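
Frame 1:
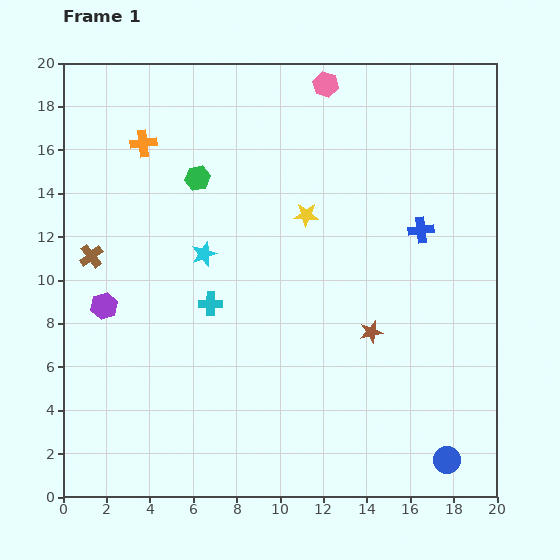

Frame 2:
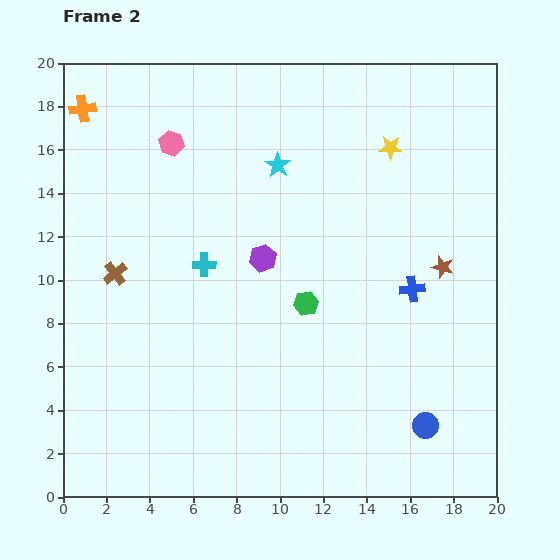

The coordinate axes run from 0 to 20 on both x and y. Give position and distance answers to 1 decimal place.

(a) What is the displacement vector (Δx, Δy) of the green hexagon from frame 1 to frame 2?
(5.0, -5.8)

The green hexagon was at (6.2, 14.7) in frame 1 and (11.2, 8.9) in frame 2.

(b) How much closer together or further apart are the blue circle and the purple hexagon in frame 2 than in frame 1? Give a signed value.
-6.6

Distance in frame 1: 17.3. Distance in frame 2: 10.7.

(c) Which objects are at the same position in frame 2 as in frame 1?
none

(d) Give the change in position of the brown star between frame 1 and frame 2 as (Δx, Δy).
(3.3, 3.0)

The brown star was at (14.2, 7.6) in frame 1 and (17.5, 10.6) in frame 2.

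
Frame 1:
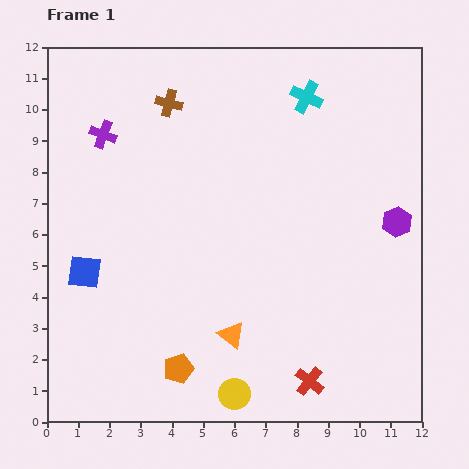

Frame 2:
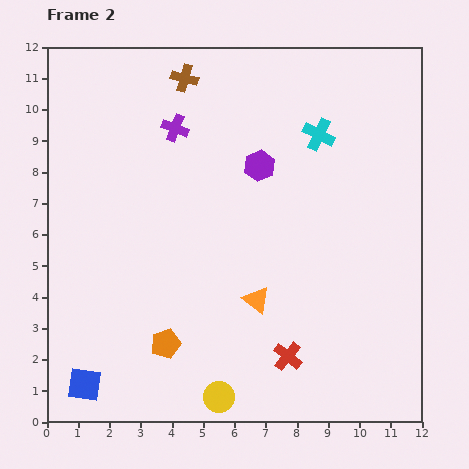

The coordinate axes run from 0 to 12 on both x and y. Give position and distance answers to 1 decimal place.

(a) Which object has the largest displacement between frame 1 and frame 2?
the purple hexagon

(moved 4.8; next 3.6)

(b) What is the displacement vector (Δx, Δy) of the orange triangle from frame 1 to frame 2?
(0.8, 1.1)

The orange triangle was at (5.9, 2.8) in frame 1 and (6.7, 3.9) in frame 2.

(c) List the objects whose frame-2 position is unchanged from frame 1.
none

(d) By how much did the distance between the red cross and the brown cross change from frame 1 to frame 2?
-0.5

Distance in frame 1: 10.0. Distance in frame 2: 9.5.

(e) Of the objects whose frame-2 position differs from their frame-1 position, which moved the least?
the yellow circle

(moved 0.5)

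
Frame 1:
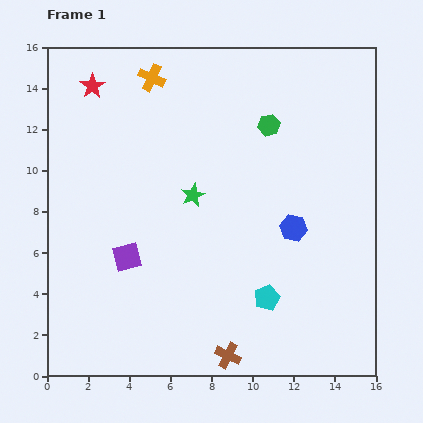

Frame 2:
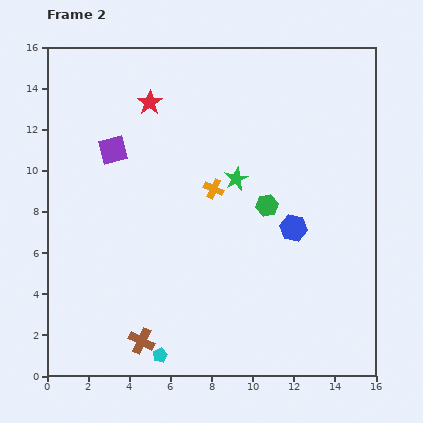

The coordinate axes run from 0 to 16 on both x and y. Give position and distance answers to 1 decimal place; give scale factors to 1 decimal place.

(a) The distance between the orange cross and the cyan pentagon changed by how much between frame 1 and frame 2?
-3.6

Distance in frame 1: 12.1. Distance in frame 2: 8.5.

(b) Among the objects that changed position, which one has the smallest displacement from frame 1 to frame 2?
the green star

(moved 2.2)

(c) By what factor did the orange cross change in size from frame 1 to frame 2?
0.7×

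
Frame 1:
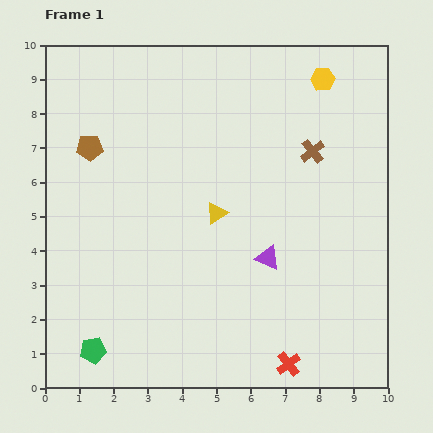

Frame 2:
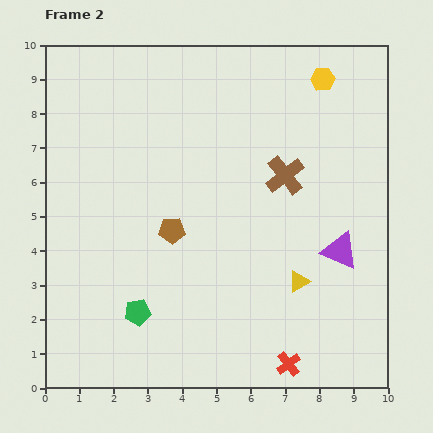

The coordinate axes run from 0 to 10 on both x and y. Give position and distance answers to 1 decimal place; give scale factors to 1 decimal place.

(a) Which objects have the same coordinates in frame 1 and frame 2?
the red cross, the yellow hexagon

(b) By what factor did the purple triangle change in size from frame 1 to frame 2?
1.5×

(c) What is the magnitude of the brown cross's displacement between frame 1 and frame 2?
1.1

The brown cross moved from (7.8, 6.9) to (7.0, 6.2), a distance of √(0.8² + 0.7²) ≈ 1.1.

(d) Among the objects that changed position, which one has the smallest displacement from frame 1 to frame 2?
the brown cross

(moved 1.1)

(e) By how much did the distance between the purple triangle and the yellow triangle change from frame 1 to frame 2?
-0.5

Distance in frame 1: 2.0. Distance in frame 2: 1.5.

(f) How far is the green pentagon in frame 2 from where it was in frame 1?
1.7

The green pentagon moved from (1.4, 1.1) to (2.7, 2.2), a distance of √(1.3² + 1.1²) ≈ 1.7.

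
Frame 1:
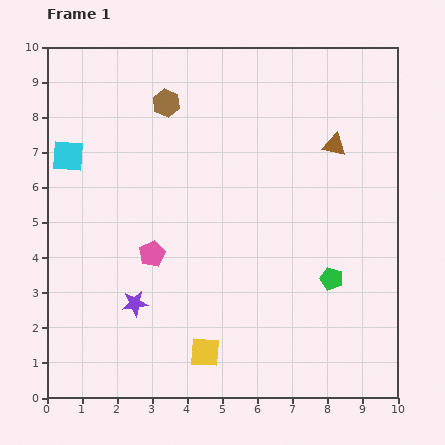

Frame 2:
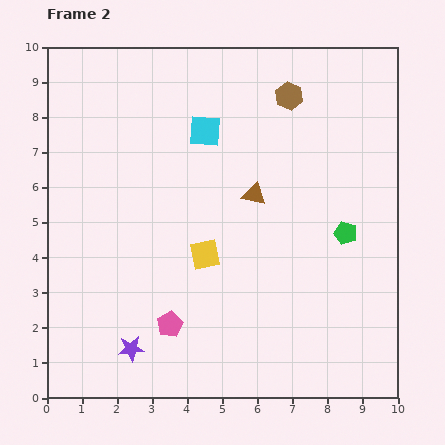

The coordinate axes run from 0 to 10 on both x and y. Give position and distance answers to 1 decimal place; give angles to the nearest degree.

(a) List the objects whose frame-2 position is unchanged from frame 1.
none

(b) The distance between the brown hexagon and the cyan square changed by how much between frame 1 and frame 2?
-0.6

Distance in frame 1: 3.2. Distance in frame 2: 2.6.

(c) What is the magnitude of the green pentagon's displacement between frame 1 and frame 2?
1.4

The green pentagon moved from (8.1, 3.4) to (8.5, 4.7), a distance of √(0.4² + 1.3²) ≈ 1.4.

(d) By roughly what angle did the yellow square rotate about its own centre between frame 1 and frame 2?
16° counter-clockwise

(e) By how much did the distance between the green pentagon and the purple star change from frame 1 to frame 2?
+1.3

Distance in frame 1: 5.6. Distance in frame 2: 6.9.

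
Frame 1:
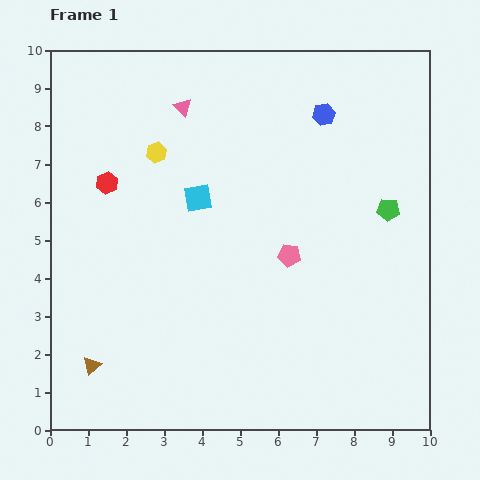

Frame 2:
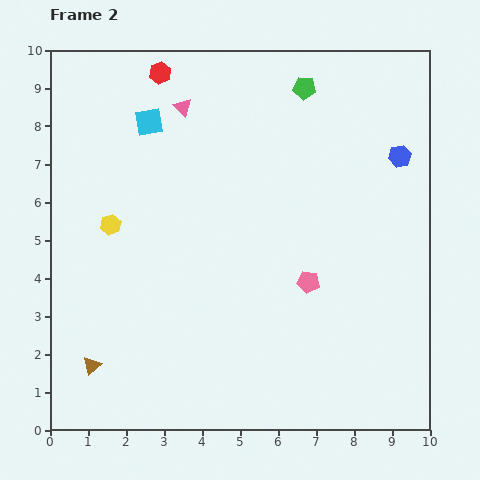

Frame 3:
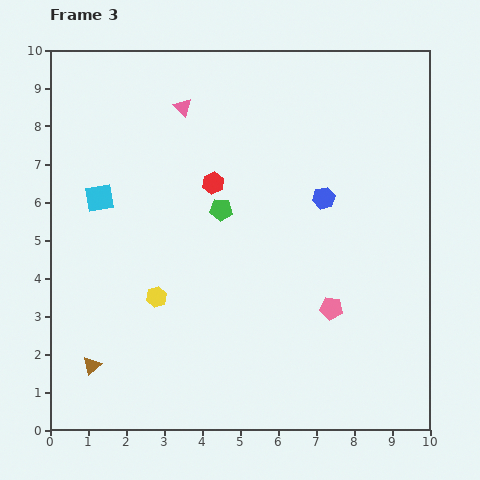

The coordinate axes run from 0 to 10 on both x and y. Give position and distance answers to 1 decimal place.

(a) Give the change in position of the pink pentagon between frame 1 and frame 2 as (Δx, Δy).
(0.5, -0.7)

The pink pentagon was at (6.3, 4.6) in frame 1 and (6.8, 3.9) in frame 2.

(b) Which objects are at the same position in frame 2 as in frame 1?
the pink triangle, the brown triangle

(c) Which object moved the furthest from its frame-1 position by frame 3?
the green pentagon

(moved 4.4; next 3.8)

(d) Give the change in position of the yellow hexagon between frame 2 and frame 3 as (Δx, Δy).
(1.2, -1.9)

The yellow hexagon was at (1.6, 5.4) in frame 2 and (2.8, 3.5) in frame 3.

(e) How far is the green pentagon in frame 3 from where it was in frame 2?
3.9

The green pentagon moved from (6.7, 9.0) to (4.5, 5.8), a distance of √(2.2² + 3.2²) ≈ 3.9.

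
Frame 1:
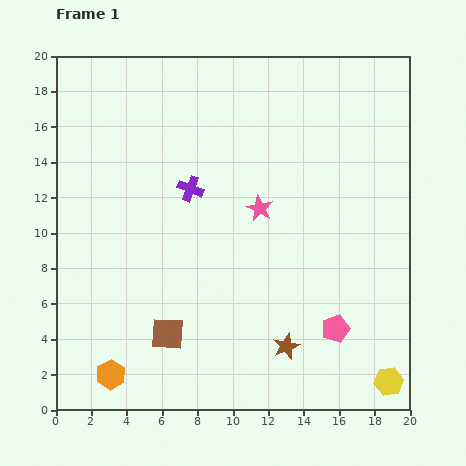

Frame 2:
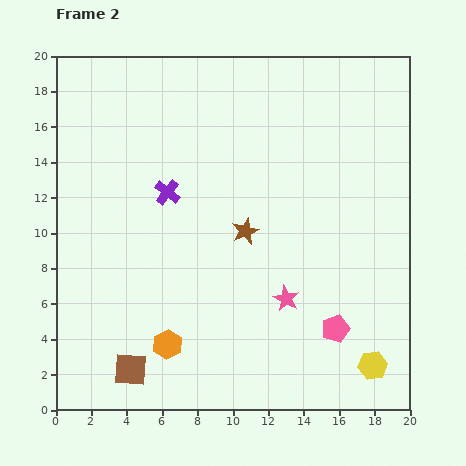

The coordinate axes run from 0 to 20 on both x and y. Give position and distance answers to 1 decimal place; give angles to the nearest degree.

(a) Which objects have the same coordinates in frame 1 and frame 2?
the pink pentagon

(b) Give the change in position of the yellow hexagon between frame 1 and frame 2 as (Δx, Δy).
(-0.9, 0.9)

The yellow hexagon was at (18.8, 1.6) in frame 1 and (17.9, 2.5) in frame 2.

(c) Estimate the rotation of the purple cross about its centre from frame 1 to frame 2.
18° clockwise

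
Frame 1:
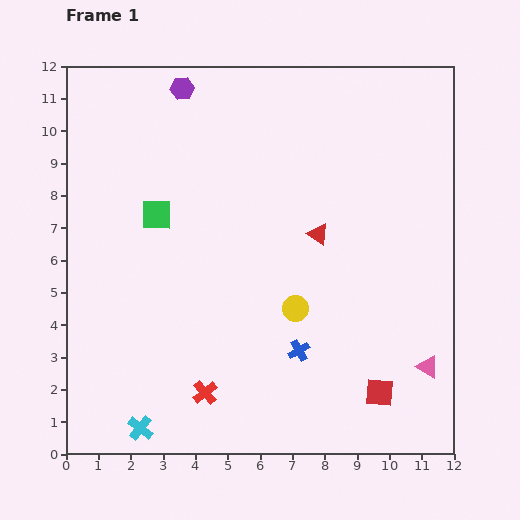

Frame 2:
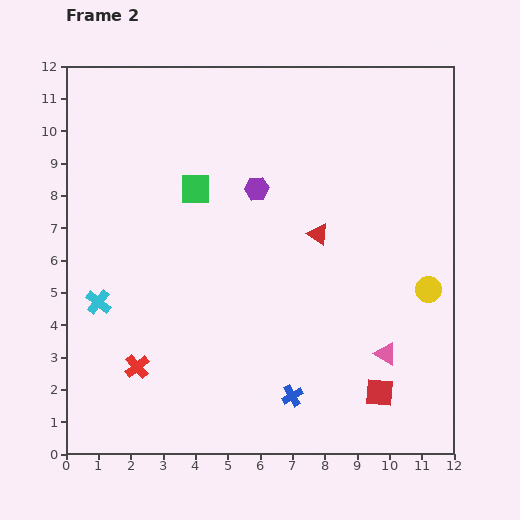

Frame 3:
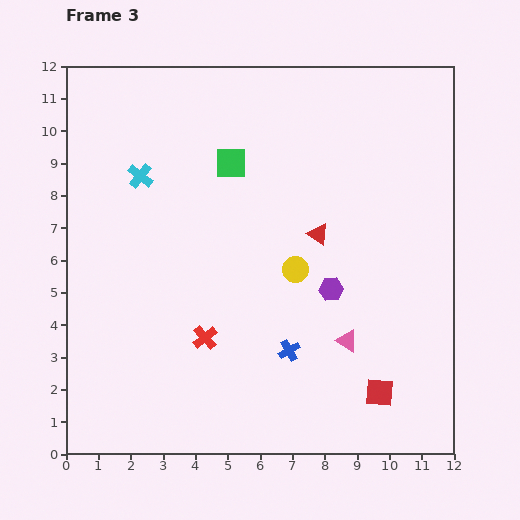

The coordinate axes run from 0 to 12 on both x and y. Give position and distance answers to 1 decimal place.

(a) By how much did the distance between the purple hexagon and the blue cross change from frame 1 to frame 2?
-2.4

Distance in frame 1: 8.9. Distance in frame 2: 6.5.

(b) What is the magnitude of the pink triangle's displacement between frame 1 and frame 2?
1.4

The pink triangle moved from (11.2, 2.7) to (9.9, 3.1), a distance of √(1.3² + 0.4²) ≈ 1.4.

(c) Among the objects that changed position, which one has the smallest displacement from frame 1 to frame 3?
the blue cross

(moved 0.3)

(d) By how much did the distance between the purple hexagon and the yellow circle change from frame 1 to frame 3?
-6.3

Distance in frame 1: 7.6. Distance in frame 3: 1.3.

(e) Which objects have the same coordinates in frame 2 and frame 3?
the red triangle, the red square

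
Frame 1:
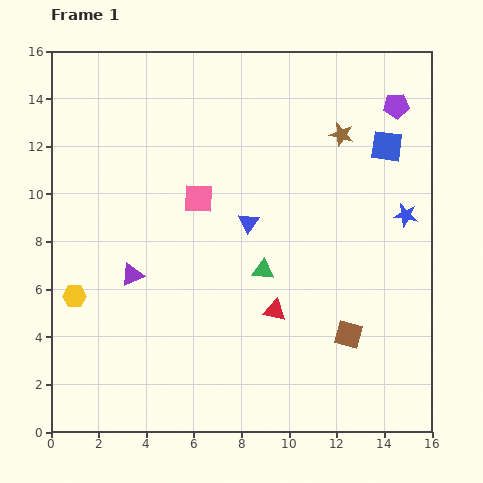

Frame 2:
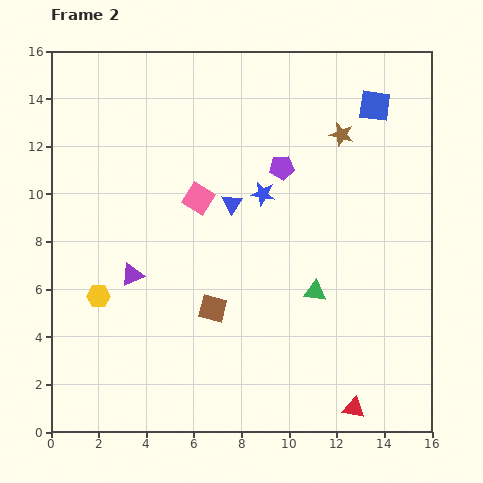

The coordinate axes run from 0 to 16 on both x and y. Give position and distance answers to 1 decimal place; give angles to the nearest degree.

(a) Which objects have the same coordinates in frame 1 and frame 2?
the brown star, the purple triangle, the pink square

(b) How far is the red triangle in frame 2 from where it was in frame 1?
5.3

The red triangle moved from (9.4, 5.1) to (12.7, 1.0), a distance of √(3.3² + 4.1²) ≈ 5.3.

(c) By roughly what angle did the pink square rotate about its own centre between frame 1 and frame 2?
27° clockwise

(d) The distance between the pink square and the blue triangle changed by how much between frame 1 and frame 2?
-0.9

Distance in frame 1: 2.3. Distance in frame 2: 1.4.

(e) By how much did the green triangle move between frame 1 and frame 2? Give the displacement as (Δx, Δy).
(2.2, -0.9)

The green triangle was at (8.9, 6.8) in frame 1 and (11.1, 5.9) in frame 2.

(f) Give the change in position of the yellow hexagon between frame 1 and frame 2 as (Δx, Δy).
(1.0, 0.0)

The yellow hexagon was at (1.0, 5.7) in frame 1 and (2.0, 5.7) in frame 2.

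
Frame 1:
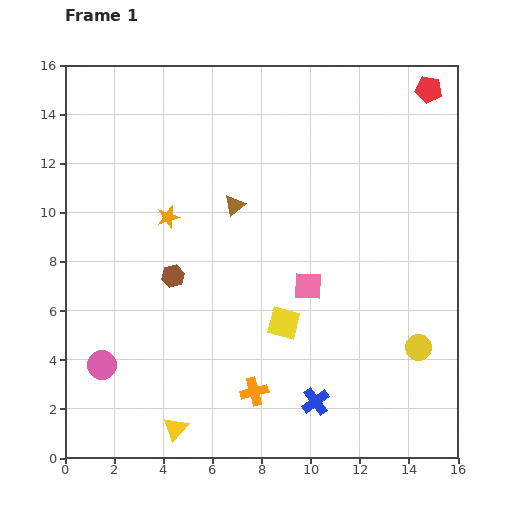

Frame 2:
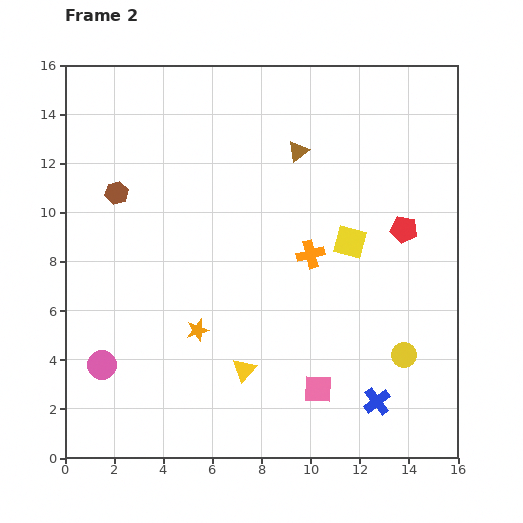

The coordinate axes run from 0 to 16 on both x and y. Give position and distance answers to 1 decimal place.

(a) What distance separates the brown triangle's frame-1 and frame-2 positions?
3.4

The brown triangle moved from (6.9, 10.3) to (9.5, 12.5), a distance of √(2.6² + 2.2²) ≈ 3.4.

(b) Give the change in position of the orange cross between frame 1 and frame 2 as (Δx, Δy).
(2.3, 5.6)

The orange cross was at (7.7, 2.7) in frame 1 and (10.0, 8.3) in frame 2.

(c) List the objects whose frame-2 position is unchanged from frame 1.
the pink circle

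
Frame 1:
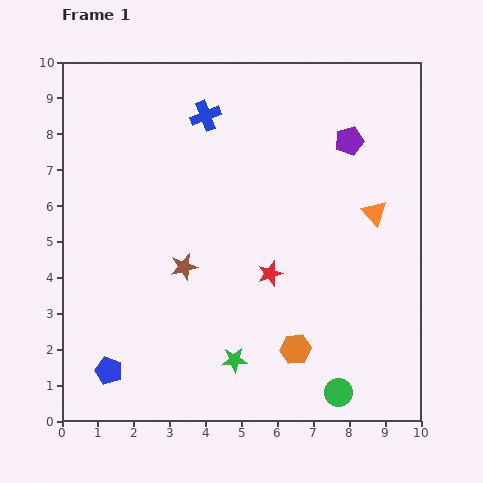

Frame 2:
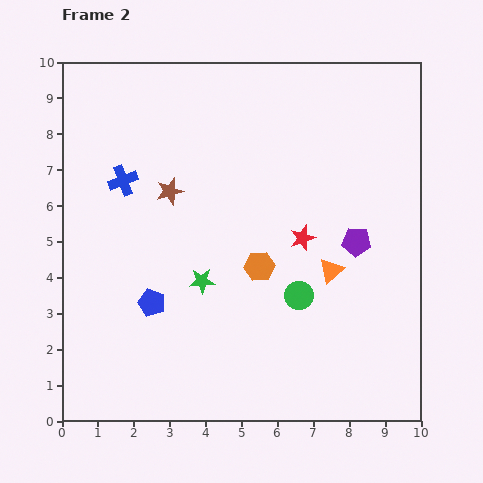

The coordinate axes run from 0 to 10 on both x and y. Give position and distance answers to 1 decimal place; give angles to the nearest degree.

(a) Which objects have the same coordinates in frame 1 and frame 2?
none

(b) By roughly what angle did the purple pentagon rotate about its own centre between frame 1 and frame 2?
20° clockwise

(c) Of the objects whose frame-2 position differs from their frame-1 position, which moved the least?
the red star

(moved 1.3)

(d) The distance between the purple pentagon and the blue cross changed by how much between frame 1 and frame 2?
+2.6

Distance in frame 1: 4.1. Distance in frame 2: 6.7.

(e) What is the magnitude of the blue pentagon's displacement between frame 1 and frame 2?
2.2

The blue pentagon moved from (1.3, 1.4) to (2.5, 3.3), a distance of √(1.2² + 1.9²) ≈ 2.2.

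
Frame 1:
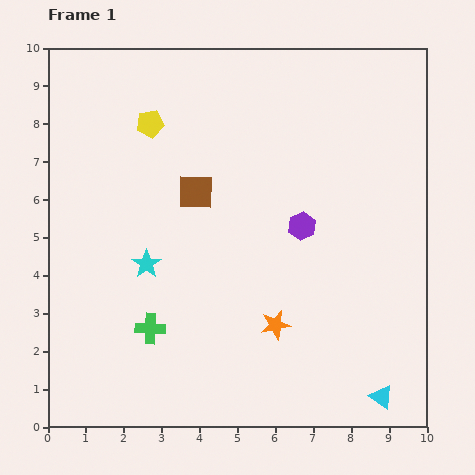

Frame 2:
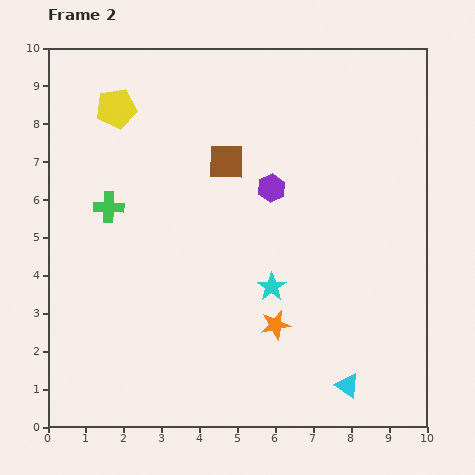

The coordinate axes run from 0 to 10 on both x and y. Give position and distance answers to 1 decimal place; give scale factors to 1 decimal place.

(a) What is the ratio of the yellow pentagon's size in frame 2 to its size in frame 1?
1.5×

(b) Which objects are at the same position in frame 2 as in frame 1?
the orange star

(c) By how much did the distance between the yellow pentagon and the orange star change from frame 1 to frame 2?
+0.9

Distance in frame 1: 6.2. Distance in frame 2: 7.1.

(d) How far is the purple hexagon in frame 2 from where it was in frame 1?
1.3

The purple hexagon moved from (6.7, 5.3) to (5.9, 6.3), a distance of √(0.8² + 1.0²) ≈ 1.3.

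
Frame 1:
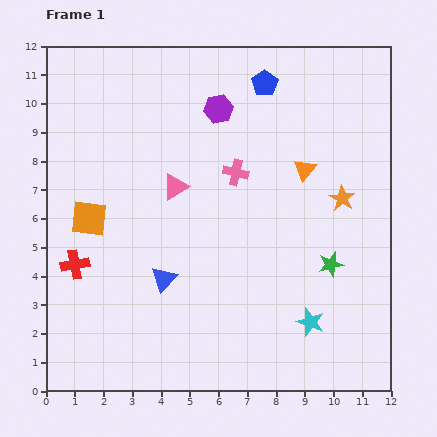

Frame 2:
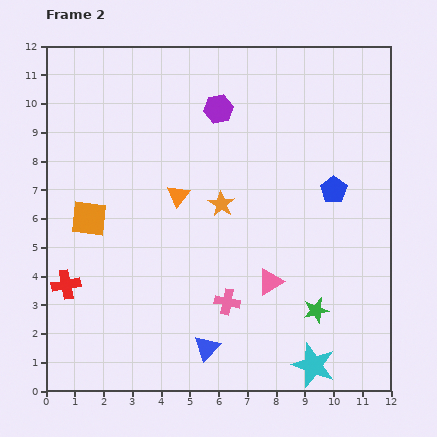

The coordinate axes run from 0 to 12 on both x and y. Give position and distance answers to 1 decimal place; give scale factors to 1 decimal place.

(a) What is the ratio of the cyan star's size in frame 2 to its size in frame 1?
1.5×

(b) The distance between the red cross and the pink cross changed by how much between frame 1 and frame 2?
-0.8

Distance in frame 1: 6.4. Distance in frame 2: 5.6.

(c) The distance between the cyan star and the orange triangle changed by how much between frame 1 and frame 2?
+2.2

Distance in frame 1: 5.3. Distance in frame 2: 7.5.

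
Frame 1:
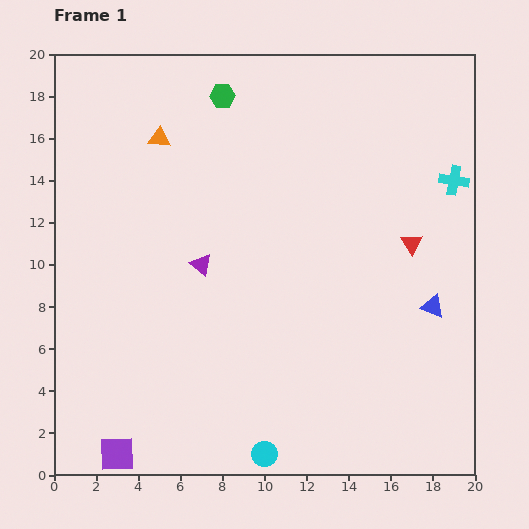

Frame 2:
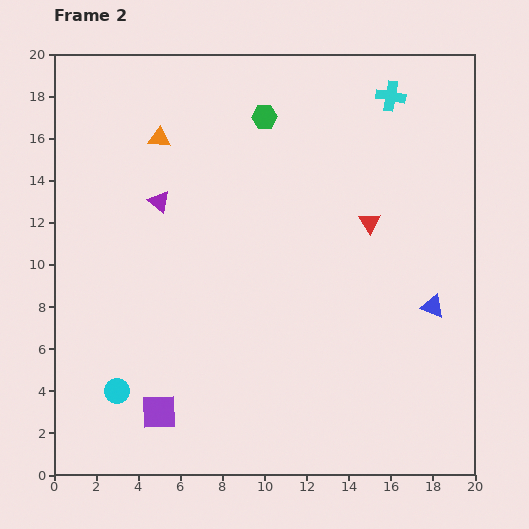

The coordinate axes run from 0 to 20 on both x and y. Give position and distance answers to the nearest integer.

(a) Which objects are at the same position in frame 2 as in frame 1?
the blue triangle, the orange triangle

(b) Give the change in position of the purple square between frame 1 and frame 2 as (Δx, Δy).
(2, 2)

The purple square was at (3, 1) in frame 1 and (5, 3) in frame 2.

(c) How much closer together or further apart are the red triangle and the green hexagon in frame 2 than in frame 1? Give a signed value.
-4

Distance in frame 1: 11. Distance in frame 2: 7.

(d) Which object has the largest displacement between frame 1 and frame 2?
the cyan circle

(moved 8; next 5)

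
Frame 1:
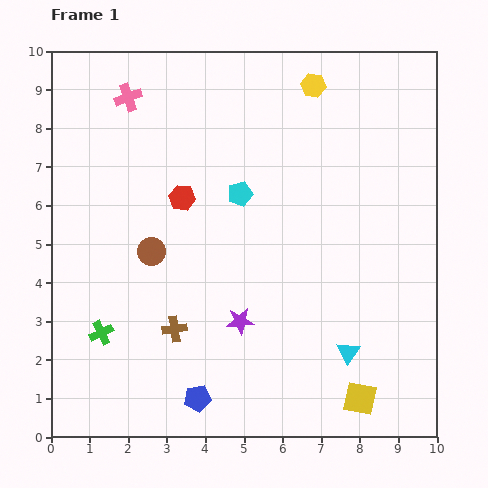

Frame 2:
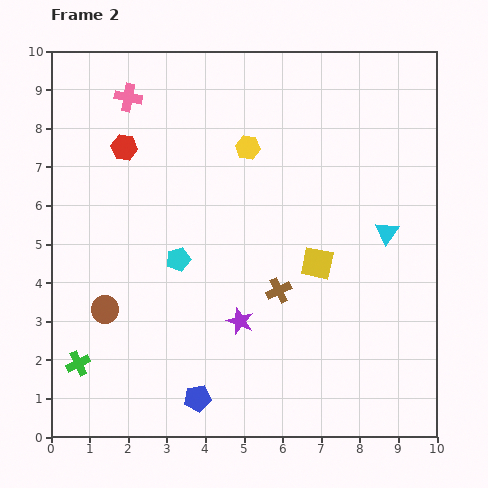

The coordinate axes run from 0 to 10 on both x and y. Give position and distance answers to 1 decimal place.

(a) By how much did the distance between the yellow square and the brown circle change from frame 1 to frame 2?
-1.0

Distance in frame 1: 6.6. Distance in frame 2: 5.6.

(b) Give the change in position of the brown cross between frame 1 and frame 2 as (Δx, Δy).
(2.7, 1.0)

The brown cross was at (3.2, 2.8) in frame 1 and (5.9, 3.8) in frame 2.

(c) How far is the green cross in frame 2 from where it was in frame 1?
1.0

The green cross moved from (1.3, 2.7) to (0.7, 1.9), a distance of √(0.6² + 0.8²) ≈ 1.0.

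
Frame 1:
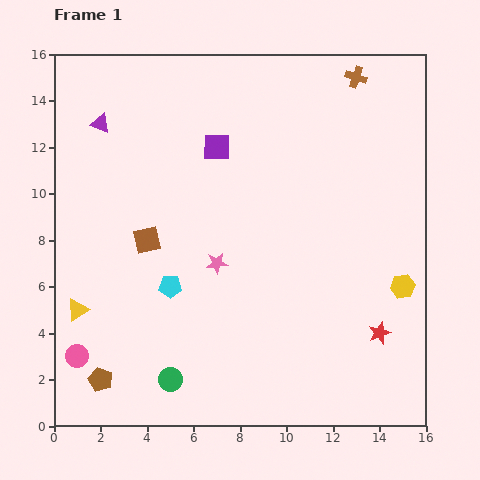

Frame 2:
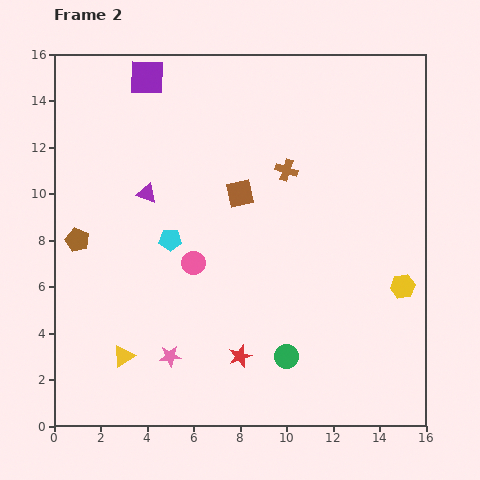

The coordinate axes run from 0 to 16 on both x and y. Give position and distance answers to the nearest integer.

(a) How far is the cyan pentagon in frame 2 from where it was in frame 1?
2

The cyan pentagon moved from (5, 6) to (5, 8), a distance of √(0² + 2²) ≈ 2.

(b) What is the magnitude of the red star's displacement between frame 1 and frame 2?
6

The red star moved from (14, 4) to (8, 3), a distance of √(6² + 1²) ≈ 6.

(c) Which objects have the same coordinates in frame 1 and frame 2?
the yellow hexagon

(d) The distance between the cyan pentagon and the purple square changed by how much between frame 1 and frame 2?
+1

Distance in frame 1: 6. Distance in frame 2: 7.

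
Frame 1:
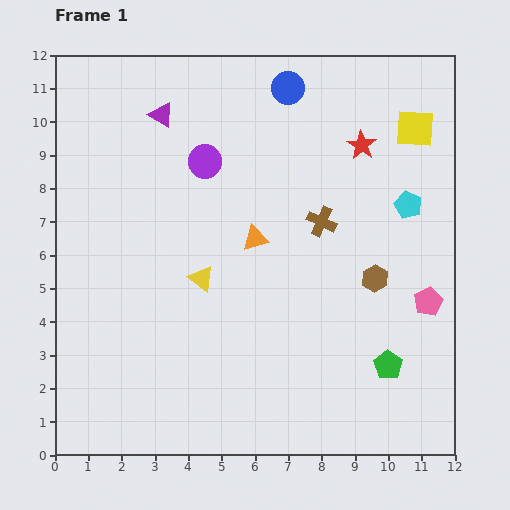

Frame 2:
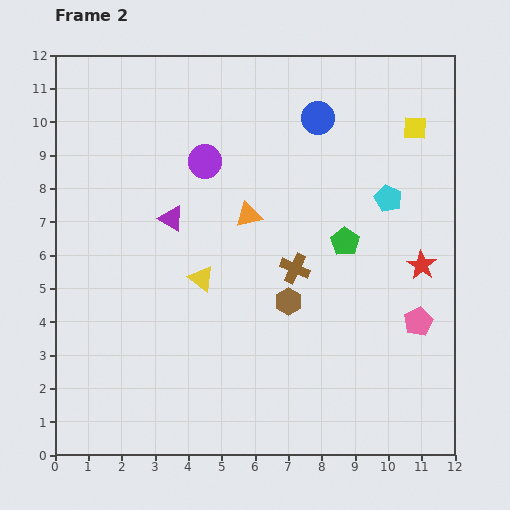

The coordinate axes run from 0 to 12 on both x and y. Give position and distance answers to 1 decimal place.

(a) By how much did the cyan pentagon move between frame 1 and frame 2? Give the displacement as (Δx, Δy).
(-0.6, 0.2)

The cyan pentagon was at (10.6, 7.5) in frame 1 and (10.0, 7.7) in frame 2.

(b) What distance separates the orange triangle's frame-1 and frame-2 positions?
0.7

The orange triangle moved from (6.0, 6.5) to (5.8, 7.2), a distance of √(0.2² + 0.7²) ≈ 0.7.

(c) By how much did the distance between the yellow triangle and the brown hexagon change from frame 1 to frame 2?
-2.5

Distance in frame 1: 5.2. Distance in frame 2: 2.7.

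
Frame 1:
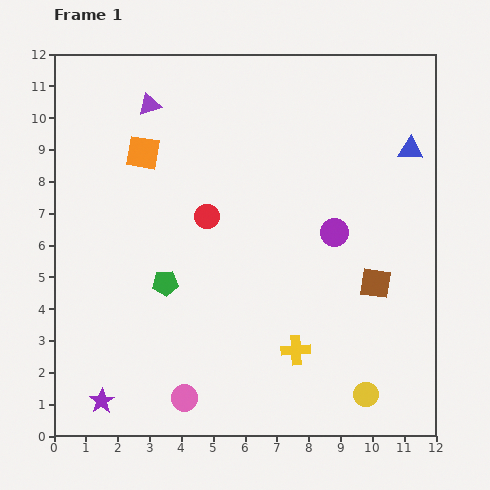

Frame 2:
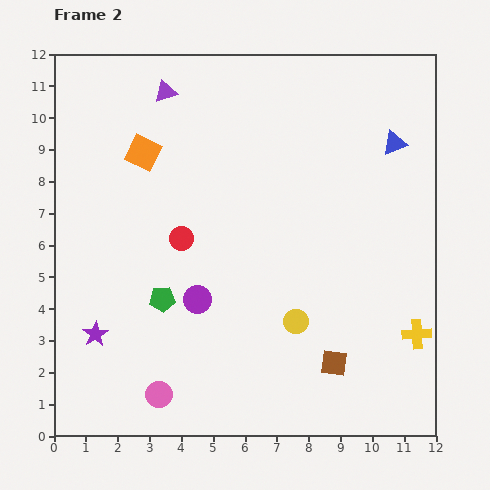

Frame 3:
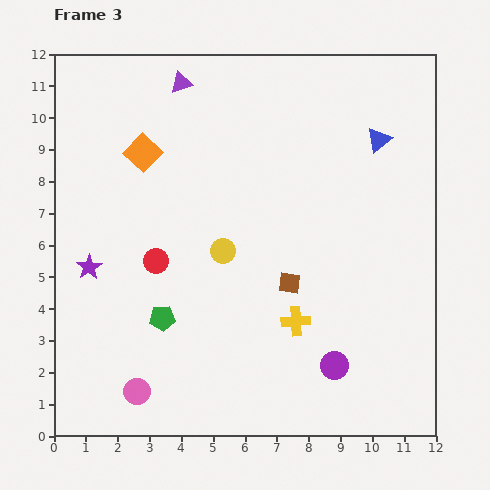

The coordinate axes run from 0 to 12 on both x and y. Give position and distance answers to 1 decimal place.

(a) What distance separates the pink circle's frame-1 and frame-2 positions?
0.8

The pink circle moved from (4.1, 1.2) to (3.3, 1.3), a distance of √(0.8² + 0.1²) ≈ 0.8.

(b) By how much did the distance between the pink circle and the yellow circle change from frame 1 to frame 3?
-0.5

Distance in frame 1: 5.7. Distance in frame 3: 5.2.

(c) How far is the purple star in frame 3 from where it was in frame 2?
2.1

The purple star moved from (1.3, 3.2) to (1.1, 5.3), a distance of √(0.2² + 2.1²) ≈ 2.1.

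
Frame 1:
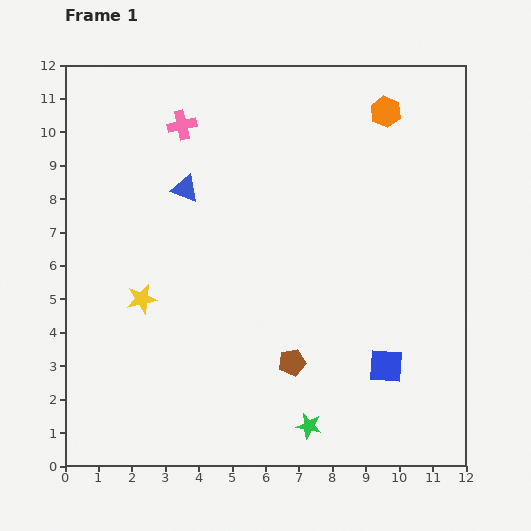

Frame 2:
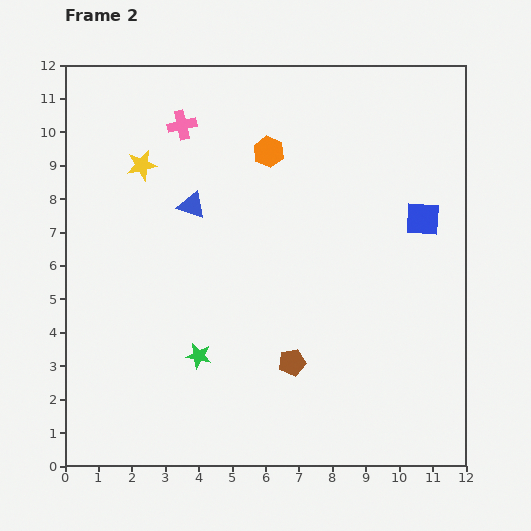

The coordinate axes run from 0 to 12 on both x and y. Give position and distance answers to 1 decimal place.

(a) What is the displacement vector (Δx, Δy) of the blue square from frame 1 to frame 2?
(1.1, 4.4)

The blue square was at (9.6, 3.0) in frame 1 and (10.7, 7.4) in frame 2.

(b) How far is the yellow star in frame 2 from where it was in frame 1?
4.0

The yellow star moved from (2.3, 5.0) to (2.3, 9.0), a distance of √(0.0² + 4.0²) ≈ 4.0.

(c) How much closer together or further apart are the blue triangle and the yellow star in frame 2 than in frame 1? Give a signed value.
-1.6

Distance in frame 1: 3.5. Distance in frame 2: 1.9.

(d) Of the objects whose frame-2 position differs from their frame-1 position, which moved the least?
the blue triangle

(moved 0.5)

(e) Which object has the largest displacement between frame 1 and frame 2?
the blue square

(moved 4.5; next 4.0)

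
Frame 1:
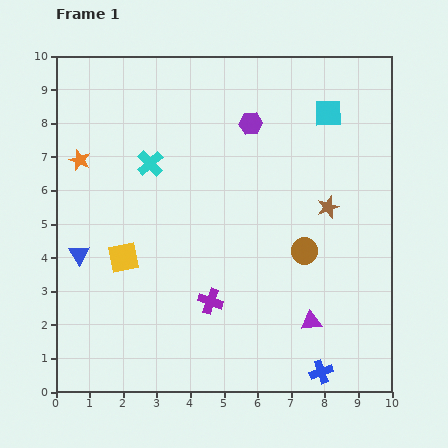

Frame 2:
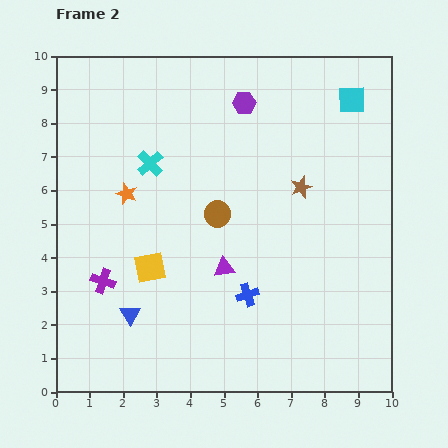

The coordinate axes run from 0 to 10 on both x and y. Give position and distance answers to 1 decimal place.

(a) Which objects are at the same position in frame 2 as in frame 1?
the cyan cross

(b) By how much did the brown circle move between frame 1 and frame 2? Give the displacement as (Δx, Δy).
(-2.6, 1.1)

The brown circle was at (7.4, 4.2) in frame 1 and (4.8, 5.3) in frame 2.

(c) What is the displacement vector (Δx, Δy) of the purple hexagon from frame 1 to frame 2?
(-0.2, 0.6)

The purple hexagon was at (5.8, 8.0) in frame 1 and (5.6, 8.6) in frame 2.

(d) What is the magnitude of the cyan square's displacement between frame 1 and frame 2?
0.8

The cyan square moved from (8.1, 8.3) to (8.8, 8.7), a distance of √(0.7² + 0.4²) ≈ 0.8.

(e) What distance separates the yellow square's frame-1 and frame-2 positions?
0.9

The yellow square moved from (2.0, 4.0) to (2.8, 3.7), a distance of √(0.8² + 0.3²) ≈ 0.9.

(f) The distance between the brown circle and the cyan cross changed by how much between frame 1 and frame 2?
-2.8

Distance in frame 1: 5.3. Distance in frame 2: 2.5.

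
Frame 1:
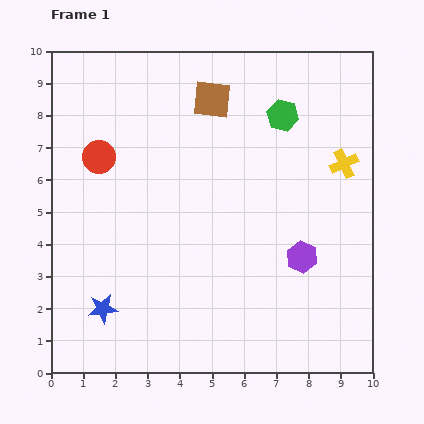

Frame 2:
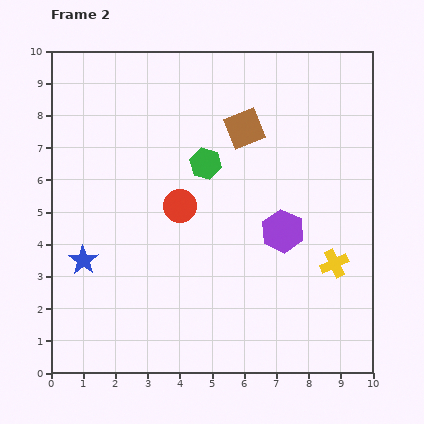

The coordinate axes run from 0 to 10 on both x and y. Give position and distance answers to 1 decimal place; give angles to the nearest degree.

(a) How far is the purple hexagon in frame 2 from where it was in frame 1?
1.0

The purple hexagon moved from (7.8, 3.6) to (7.2, 4.4), a distance of √(0.6² + 0.8²) ≈ 1.0.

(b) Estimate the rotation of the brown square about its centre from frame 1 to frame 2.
28° counter-clockwise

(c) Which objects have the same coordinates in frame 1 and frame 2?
none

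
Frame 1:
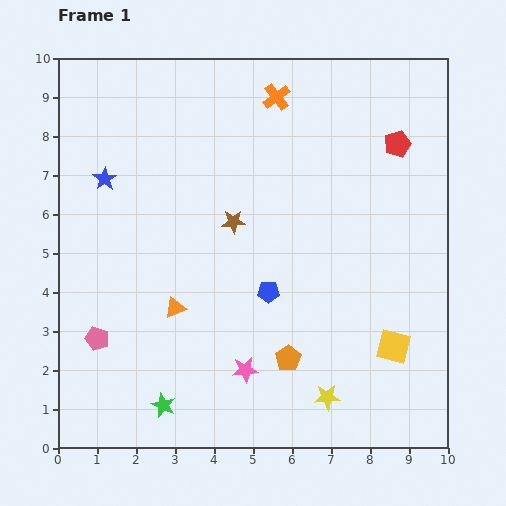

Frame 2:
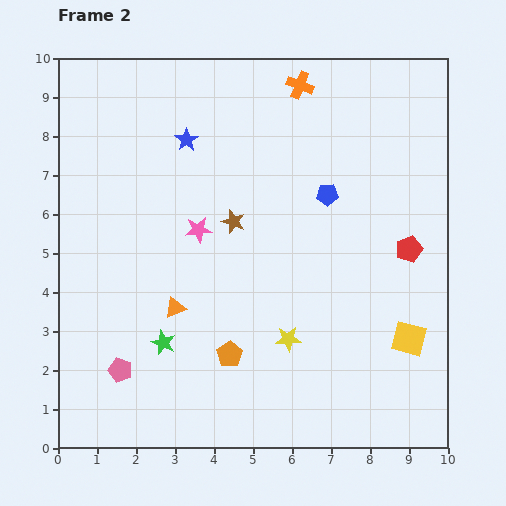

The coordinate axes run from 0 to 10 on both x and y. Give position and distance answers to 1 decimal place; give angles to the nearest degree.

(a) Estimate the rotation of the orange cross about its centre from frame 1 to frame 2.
32° counter-clockwise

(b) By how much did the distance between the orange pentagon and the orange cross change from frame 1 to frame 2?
+0.4

Distance in frame 1: 6.7. Distance in frame 2: 7.1.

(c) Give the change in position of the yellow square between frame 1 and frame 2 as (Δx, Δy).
(0.4, 0.2)

The yellow square was at (8.6, 2.6) in frame 1 and (9.0, 2.8) in frame 2.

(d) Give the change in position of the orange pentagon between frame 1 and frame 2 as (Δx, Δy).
(-1.5, 0.1)

The orange pentagon was at (5.9, 2.3) in frame 1 and (4.4, 2.4) in frame 2.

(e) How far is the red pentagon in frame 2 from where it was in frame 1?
2.7

The red pentagon moved from (8.7, 7.8) to (9.0, 5.1), a distance of √(0.3² + 2.7²) ≈ 2.7.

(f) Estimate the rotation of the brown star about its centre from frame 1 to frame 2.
22° clockwise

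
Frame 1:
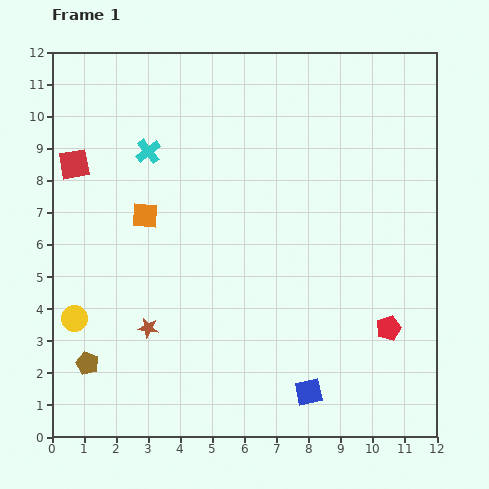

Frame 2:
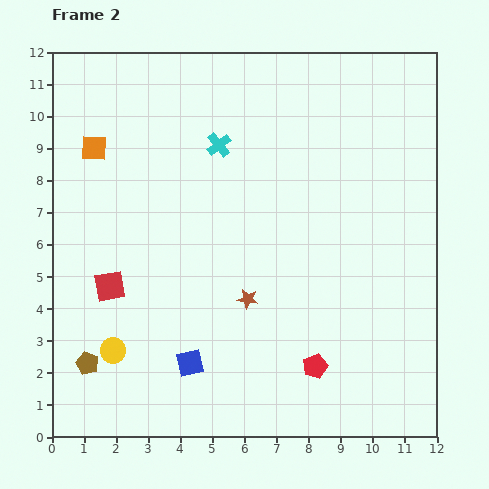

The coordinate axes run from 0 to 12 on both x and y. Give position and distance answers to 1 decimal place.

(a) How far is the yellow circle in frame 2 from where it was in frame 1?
1.6

The yellow circle moved from (0.7, 3.7) to (1.9, 2.7), a distance of √(1.2² + 1.0²) ≈ 1.6.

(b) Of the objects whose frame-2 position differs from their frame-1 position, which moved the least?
the yellow circle

(moved 1.6)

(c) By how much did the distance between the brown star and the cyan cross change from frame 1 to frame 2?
-0.6

Distance in frame 1: 5.5. Distance in frame 2: 4.9.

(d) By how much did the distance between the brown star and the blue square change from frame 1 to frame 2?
-2.7

Distance in frame 1: 5.4. Distance in frame 2: 2.7.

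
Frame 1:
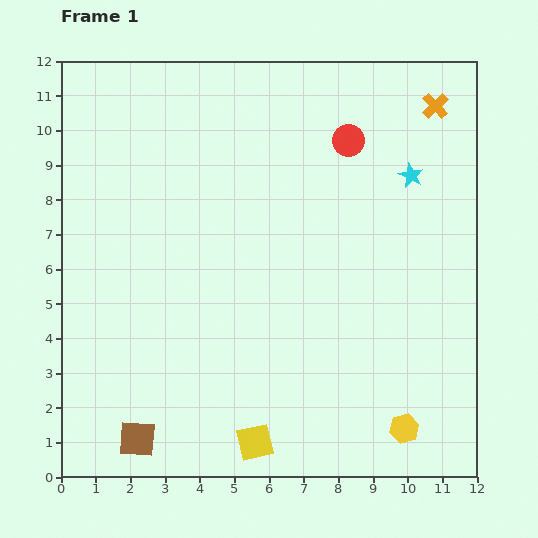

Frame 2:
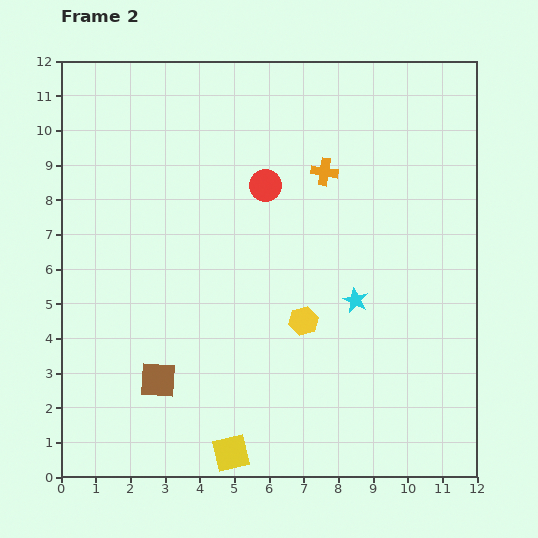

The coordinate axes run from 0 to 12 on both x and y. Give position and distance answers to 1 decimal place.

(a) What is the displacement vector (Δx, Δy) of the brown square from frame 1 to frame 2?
(0.6, 1.7)

The brown square was at (2.2, 1.1) in frame 1 and (2.8, 2.8) in frame 2.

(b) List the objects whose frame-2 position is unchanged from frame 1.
none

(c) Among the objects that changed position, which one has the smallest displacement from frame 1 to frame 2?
the yellow square

(moved 0.8)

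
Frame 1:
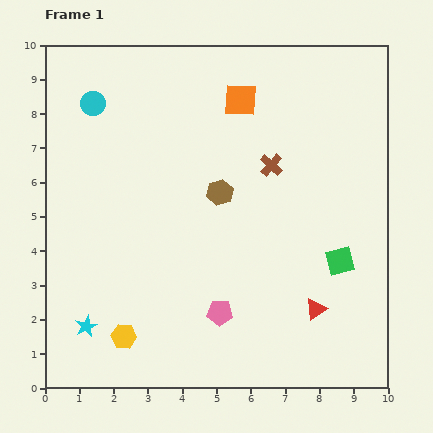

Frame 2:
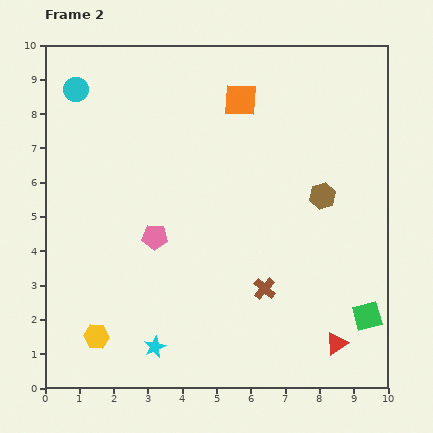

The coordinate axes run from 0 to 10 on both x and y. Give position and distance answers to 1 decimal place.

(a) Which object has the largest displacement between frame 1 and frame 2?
the brown cross

(moved 3.6; next 3.0)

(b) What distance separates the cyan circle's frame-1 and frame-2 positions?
0.6

The cyan circle moved from (1.4, 8.3) to (0.9, 8.7), a distance of √(0.5² + 0.4²) ≈ 0.6.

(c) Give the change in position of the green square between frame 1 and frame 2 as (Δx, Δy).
(0.8, -1.6)

The green square was at (8.6, 3.7) in frame 1 and (9.4, 2.1) in frame 2.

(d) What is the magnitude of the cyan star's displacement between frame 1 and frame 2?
2.1

The cyan star moved from (1.2, 1.8) to (3.2, 1.2), a distance of √(2.0² + 0.6²) ≈ 2.1.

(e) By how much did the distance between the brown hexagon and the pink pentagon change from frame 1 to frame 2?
+1.5

Distance in frame 1: 3.5. Distance in frame 2: 5.0.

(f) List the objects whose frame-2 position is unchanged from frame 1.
the orange square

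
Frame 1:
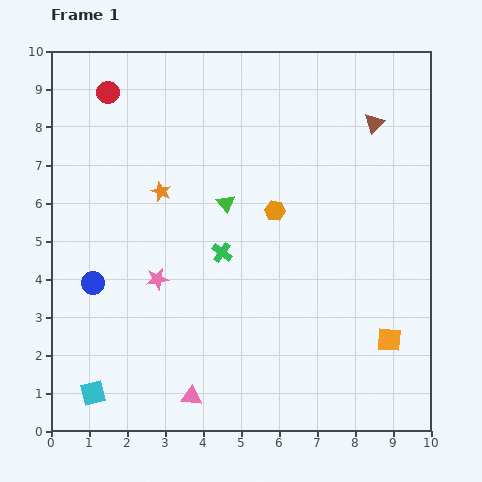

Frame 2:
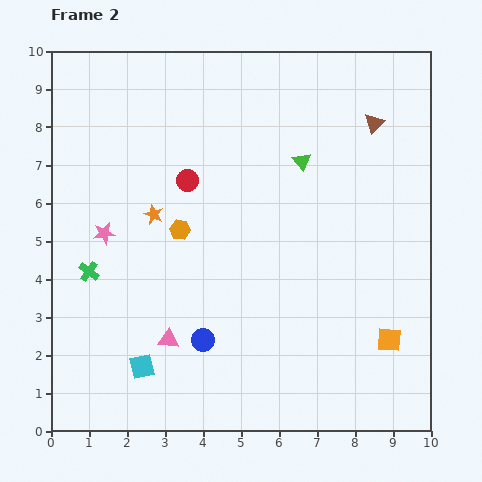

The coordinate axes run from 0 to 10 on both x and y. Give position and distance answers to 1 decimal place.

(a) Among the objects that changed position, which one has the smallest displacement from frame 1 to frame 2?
the orange star

(moved 0.6)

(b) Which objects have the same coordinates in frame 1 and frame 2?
the brown triangle, the orange square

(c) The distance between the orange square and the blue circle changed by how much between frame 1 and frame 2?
-3.0

Distance in frame 1: 7.9. Distance in frame 2: 4.9.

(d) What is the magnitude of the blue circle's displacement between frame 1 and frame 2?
3.3

The blue circle moved from (1.1, 3.9) to (4.0, 2.4), a distance of √(2.9² + 1.5²) ≈ 3.3.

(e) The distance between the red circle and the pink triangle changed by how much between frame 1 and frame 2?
-4.1

Distance in frame 1: 8.3. Distance in frame 2: 4.2.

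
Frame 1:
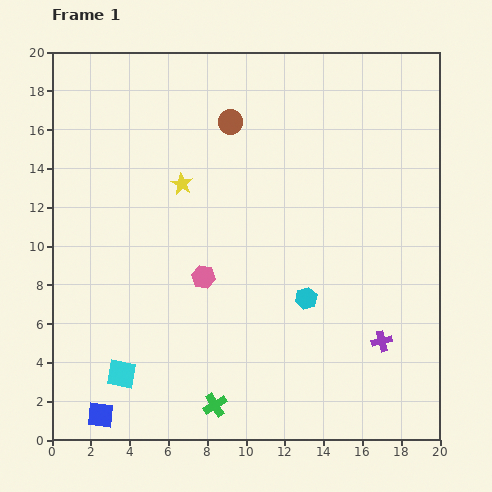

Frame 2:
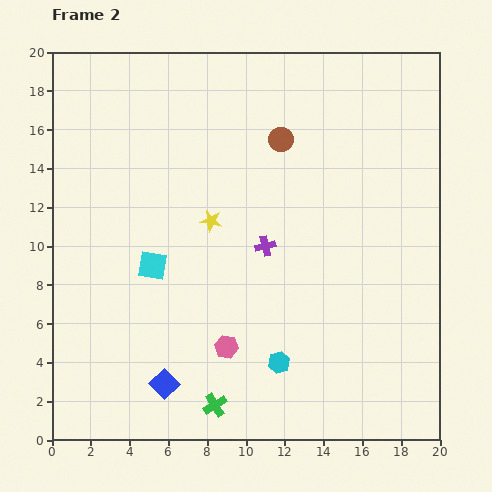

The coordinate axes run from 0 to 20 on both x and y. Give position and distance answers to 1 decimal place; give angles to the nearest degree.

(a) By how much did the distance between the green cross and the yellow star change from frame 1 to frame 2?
-2.0

Distance in frame 1: 11.5. Distance in frame 2: 9.5.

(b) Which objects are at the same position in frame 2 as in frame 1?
the green cross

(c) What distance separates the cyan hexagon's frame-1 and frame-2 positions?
3.6

The cyan hexagon moved from (13.1, 7.3) to (11.7, 4.0), a distance of √(1.4² + 3.3²) ≈ 3.6.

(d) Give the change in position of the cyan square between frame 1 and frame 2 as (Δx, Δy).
(1.6, 5.6)

The cyan square was at (3.6, 3.4) in frame 1 and (5.2, 9.0) in frame 2.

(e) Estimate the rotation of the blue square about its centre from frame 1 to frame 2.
39° clockwise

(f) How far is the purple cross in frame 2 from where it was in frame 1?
7.7

The purple cross moved from (17.0, 5.1) to (11.0, 10.0), a distance of √(6.0² + 4.9²) ≈ 7.7.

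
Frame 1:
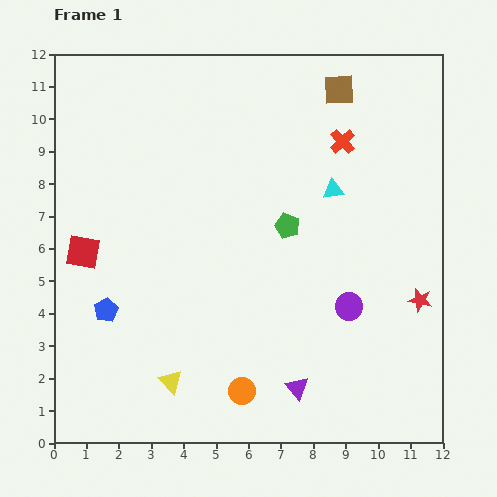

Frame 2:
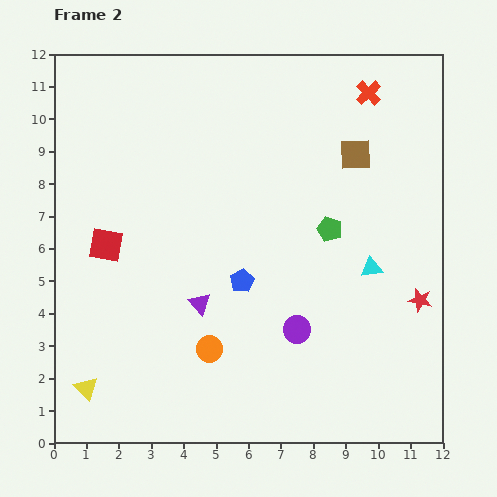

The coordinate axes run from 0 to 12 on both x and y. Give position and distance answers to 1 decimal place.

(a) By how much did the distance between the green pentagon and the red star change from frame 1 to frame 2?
-1.1

Distance in frame 1: 4.7. Distance in frame 2: 3.6.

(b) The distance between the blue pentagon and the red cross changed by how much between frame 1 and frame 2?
-2.0

Distance in frame 1: 9.0. Distance in frame 2: 7.0.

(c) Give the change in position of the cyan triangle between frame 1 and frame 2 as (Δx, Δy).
(1.2, -2.4)

The cyan triangle was at (8.6, 7.8) in frame 1 and (9.8, 5.4) in frame 2.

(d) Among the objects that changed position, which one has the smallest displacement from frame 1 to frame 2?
the red square

(moved 0.7)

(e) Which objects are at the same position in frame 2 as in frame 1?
the red star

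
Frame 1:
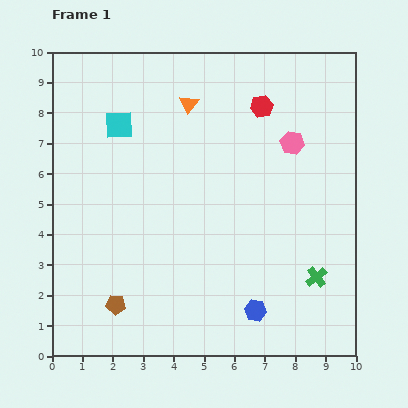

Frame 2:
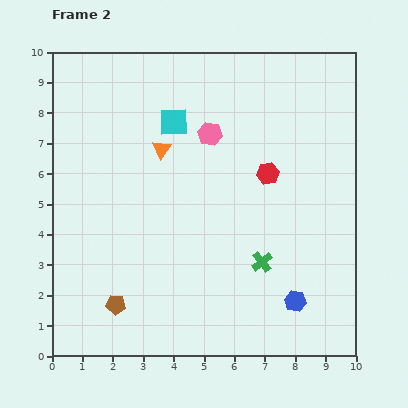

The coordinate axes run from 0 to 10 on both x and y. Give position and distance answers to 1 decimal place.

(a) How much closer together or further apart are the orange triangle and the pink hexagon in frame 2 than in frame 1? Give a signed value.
-1.9

Distance in frame 1: 3.6. Distance in frame 2: 1.7.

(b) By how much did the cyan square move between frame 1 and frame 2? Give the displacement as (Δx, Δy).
(1.8, 0.1)

The cyan square was at (2.2, 7.6) in frame 1 and (4.0, 7.7) in frame 2.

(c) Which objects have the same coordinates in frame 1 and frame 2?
the brown pentagon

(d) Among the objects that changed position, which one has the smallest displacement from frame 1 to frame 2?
the blue hexagon

(moved 1.3)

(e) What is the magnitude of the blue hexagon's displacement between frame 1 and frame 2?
1.3

The blue hexagon moved from (6.7, 1.5) to (8.0, 1.8), a distance of √(1.3² + 0.3²) ≈ 1.3.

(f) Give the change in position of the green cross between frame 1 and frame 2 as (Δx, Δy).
(-1.8, 0.5)

The green cross was at (8.7, 2.6) in frame 1 and (6.9, 3.1) in frame 2.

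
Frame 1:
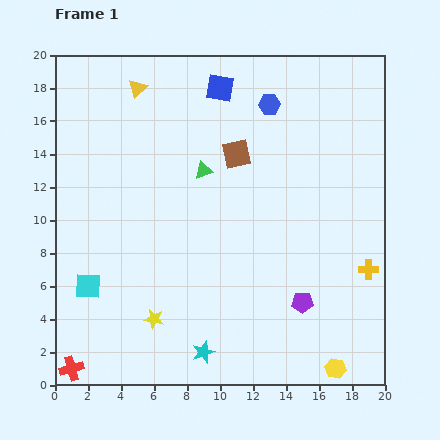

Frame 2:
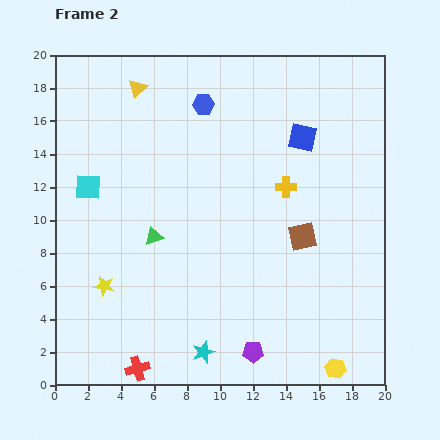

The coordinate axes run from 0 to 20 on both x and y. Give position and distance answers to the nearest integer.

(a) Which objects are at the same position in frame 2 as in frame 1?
the cyan star, the yellow triangle, the yellow hexagon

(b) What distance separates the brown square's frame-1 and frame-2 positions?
6

The brown square moved from (11, 14) to (15, 9), a distance of √(4² + 5²) ≈ 6.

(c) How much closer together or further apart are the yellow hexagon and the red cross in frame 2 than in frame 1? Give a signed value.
-4

Distance in frame 1: 16. Distance in frame 2: 12.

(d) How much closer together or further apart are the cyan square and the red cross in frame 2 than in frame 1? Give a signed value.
+6

Distance in frame 1: 5. Distance in frame 2: 11.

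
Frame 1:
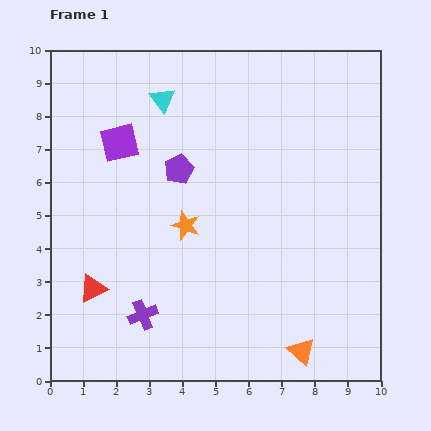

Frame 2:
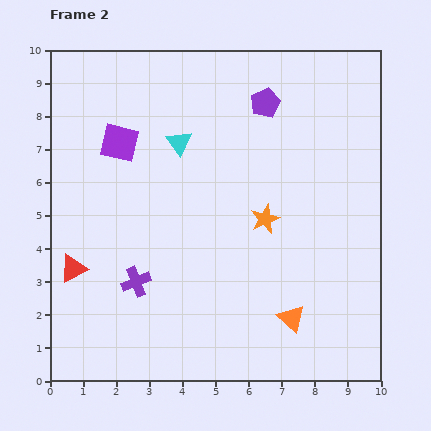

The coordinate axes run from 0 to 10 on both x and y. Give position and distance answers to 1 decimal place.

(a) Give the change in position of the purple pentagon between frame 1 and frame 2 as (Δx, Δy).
(2.6, 2.0)

The purple pentagon was at (3.9, 6.4) in frame 1 and (6.5, 8.4) in frame 2.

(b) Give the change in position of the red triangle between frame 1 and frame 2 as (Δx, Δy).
(-0.6, 0.6)

The red triangle was at (1.3, 2.8) in frame 1 and (0.7, 3.4) in frame 2.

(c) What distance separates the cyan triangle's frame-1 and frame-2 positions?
1.4

The cyan triangle moved from (3.4, 8.5) to (3.9, 7.2), a distance of √(0.5² + 1.3²) ≈ 1.4.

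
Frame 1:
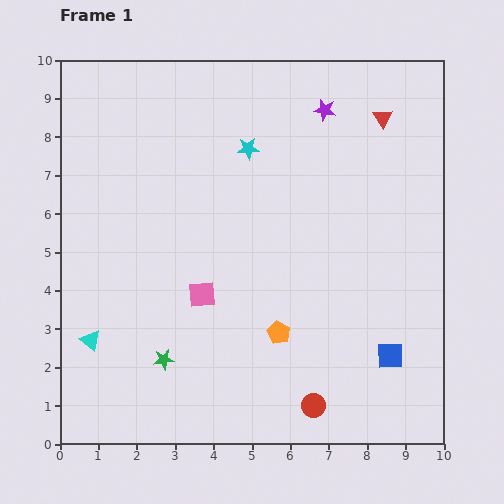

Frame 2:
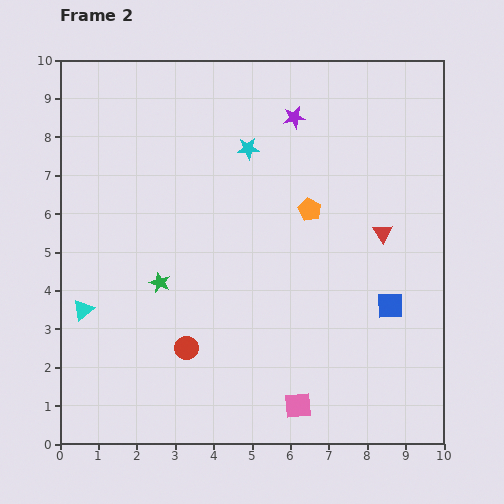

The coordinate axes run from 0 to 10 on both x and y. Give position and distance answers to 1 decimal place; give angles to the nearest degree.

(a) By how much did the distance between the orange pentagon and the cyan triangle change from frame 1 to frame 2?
+1.5

Distance in frame 1: 4.9. Distance in frame 2: 6.4.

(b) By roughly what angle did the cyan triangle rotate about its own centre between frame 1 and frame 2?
40° clockwise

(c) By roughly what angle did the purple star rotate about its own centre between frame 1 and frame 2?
23° counter-clockwise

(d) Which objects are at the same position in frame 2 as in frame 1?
the cyan star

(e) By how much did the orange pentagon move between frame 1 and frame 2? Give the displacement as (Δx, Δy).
(0.8, 3.2)

The orange pentagon was at (5.7, 2.9) in frame 1 and (6.5, 6.1) in frame 2.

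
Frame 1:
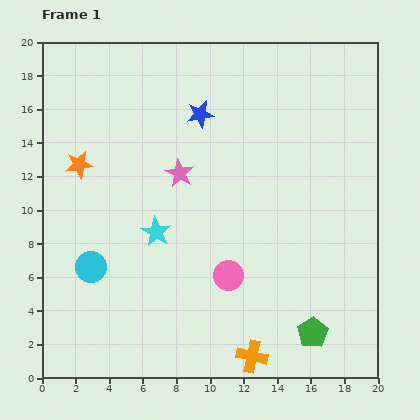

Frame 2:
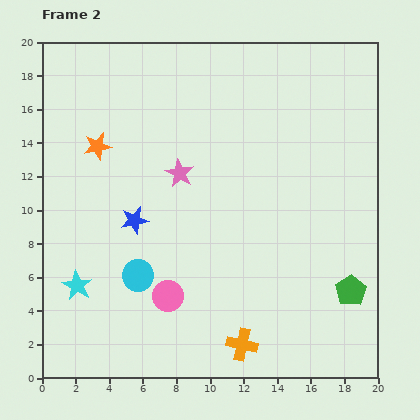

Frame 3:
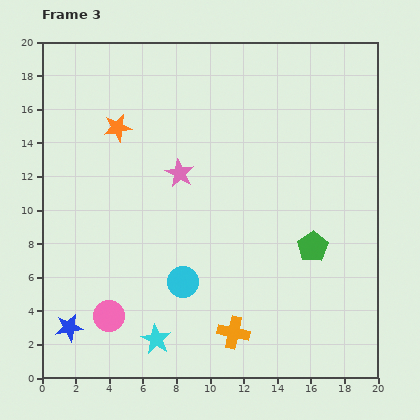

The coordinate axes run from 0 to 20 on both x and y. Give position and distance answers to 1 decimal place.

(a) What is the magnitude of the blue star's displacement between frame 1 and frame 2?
7.4

The blue star moved from (9.4, 15.7) to (5.5, 9.4), a distance of √(3.9² + 6.3²) ≈ 7.4.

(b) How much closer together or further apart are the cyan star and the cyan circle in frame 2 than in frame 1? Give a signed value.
-0.8

Distance in frame 1: 4.4. Distance in frame 2: 3.6.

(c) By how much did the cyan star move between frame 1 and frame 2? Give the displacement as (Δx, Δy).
(-4.7, -3.2)

The cyan star was at (6.8, 8.7) in frame 1 and (2.1, 5.5) in frame 2.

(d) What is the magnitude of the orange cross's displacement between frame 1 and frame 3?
1.8

The orange cross moved from (12.5, 1.3) to (11.4, 2.7), a distance of √(1.1² + 1.4²) ≈ 1.8.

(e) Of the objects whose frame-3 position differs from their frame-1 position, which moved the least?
the orange cross

(moved 1.8)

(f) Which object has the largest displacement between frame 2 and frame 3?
the blue star

(moved 7.5; next 5.7)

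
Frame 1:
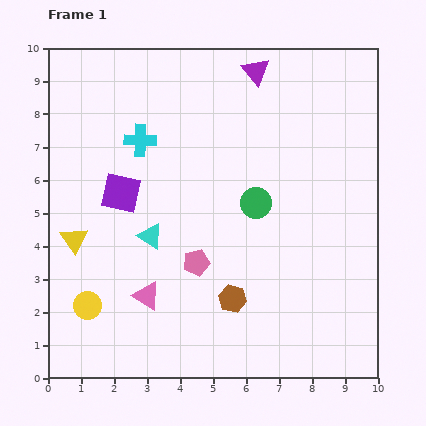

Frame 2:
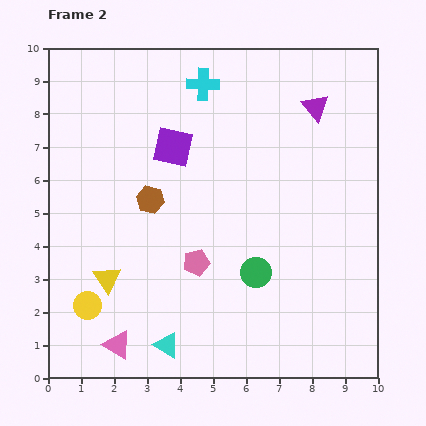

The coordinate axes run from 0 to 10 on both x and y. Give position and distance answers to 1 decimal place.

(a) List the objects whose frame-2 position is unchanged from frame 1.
the pink pentagon, the yellow circle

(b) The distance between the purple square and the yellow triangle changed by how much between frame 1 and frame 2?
+2.5

Distance in frame 1: 2.0. Distance in frame 2: 4.5.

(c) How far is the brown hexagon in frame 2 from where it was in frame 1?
3.9

The brown hexagon moved from (5.6, 2.4) to (3.1, 5.4), a distance of √(2.5² + 3.0²) ≈ 3.9.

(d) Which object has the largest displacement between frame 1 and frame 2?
the brown hexagon

(moved 3.9; next 3.3)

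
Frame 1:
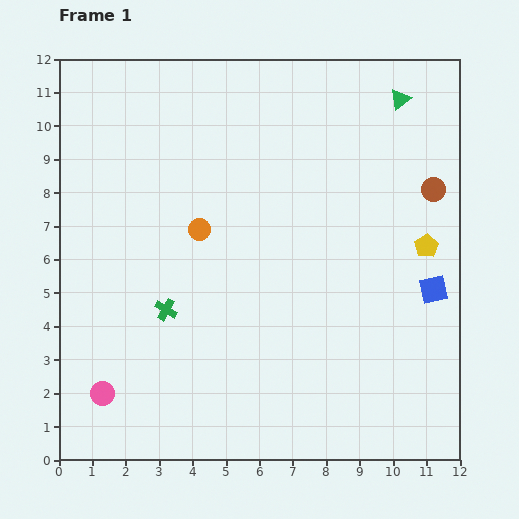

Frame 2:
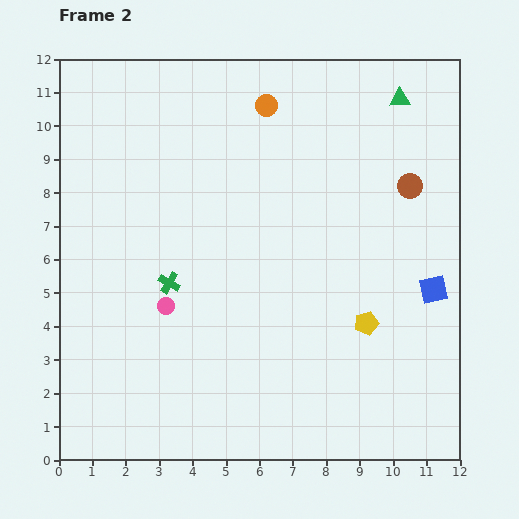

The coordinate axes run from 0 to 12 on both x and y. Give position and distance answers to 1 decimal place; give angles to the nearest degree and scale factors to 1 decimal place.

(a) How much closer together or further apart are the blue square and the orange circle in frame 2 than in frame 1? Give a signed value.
+0.2

Distance in frame 1: 7.2. Distance in frame 2: 7.4.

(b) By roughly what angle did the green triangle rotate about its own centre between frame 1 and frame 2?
35° clockwise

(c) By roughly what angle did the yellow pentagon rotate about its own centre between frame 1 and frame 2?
17° clockwise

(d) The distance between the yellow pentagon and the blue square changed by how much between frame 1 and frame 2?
+0.9

Distance in frame 1: 1.3. Distance in frame 2: 2.2.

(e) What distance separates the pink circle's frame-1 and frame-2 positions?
3.2

The pink circle moved from (1.3, 2.0) to (3.2, 4.6), a distance of √(1.9² + 2.6²) ≈ 3.2.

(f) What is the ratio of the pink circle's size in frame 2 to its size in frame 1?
0.7×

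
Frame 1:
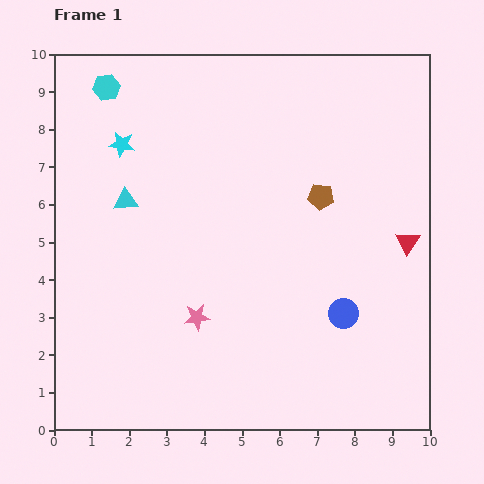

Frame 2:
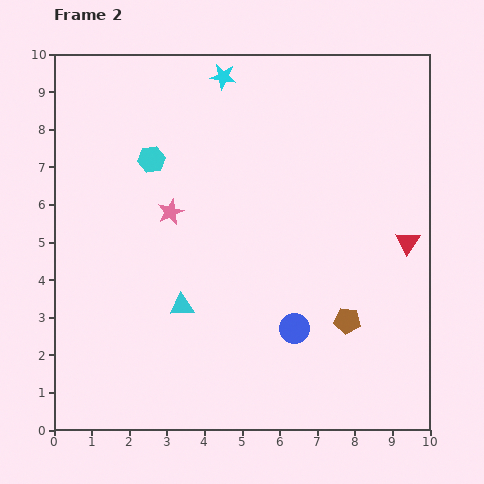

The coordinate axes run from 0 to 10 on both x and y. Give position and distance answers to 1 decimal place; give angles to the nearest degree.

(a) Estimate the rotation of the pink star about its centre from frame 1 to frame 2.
17° counter-clockwise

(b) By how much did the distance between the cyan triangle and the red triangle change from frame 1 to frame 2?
-1.4

Distance in frame 1: 7.6. Distance in frame 2: 6.2.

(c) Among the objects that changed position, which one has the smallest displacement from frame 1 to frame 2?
the blue circle

(moved 1.4)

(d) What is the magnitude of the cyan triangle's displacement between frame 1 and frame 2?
3.2

The cyan triangle moved from (1.9, 6.1) to (3.4, 3.3), a distance of √(1.5² + 2.8²) ≈ 3.2.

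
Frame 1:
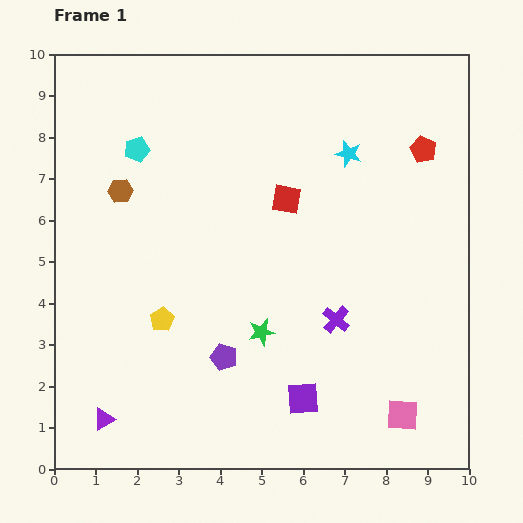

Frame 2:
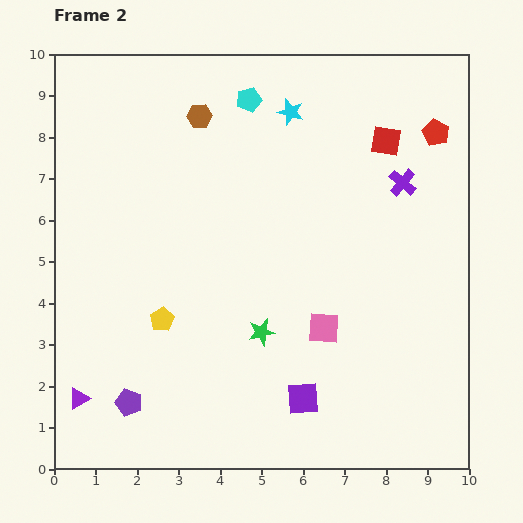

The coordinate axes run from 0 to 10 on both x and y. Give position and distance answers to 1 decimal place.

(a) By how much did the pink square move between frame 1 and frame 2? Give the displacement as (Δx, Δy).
(-1.9, 2.1)

The pink square was at (8.4, 1.3) in frame 1 and (6.5, 3.4) in frame 2.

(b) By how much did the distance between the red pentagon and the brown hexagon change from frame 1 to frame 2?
-1.7

Distance in frame 1: 7.4. Distance in frame 2: 5.7.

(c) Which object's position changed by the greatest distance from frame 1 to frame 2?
the purple cross

(moved 3.7; next 3.0)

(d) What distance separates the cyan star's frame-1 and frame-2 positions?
1.7

The cyan star moved from (7.1, 7.6) to (5.7, 8.6), a distance of √(1.4² + 1.0²) ≈ 1.7.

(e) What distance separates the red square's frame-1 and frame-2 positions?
2.8

The red square moved from (5.6, 6.5) to (8.0, 7.9), a distance of √(2.4² + 1.4²) ≈ 2.8.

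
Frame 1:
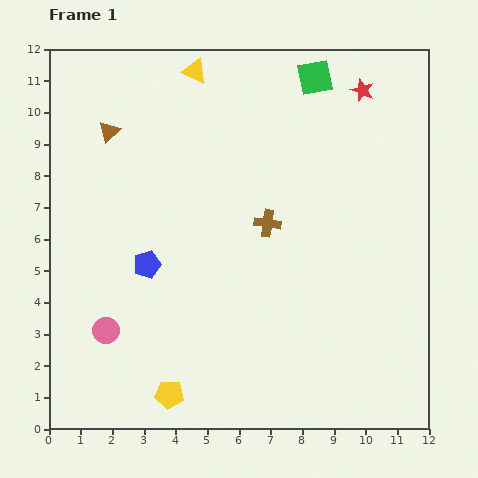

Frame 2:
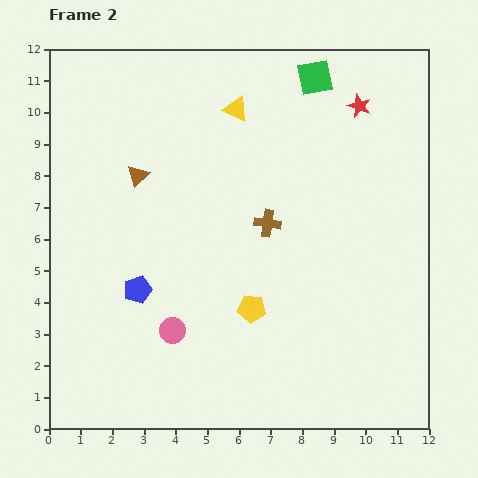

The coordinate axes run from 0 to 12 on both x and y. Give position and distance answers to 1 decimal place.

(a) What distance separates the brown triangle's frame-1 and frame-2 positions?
1.7

The brown triangle moved from (1.9, 9.4) to (2.8, 8.0), a distance of √(0.9² + 1.4²) ≈ 1.7.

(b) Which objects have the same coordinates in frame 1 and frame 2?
the brown cross, the green square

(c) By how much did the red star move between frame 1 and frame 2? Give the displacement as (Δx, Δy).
(-0.1, -0.5)

The red star was at (9.9, 10.7) in frame 1 and (9.8, 10.2) in frame 2.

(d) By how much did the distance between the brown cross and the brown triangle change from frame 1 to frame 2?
-1.4

Distance in frame 1: 5.8. Distance in frame 2: 4.4.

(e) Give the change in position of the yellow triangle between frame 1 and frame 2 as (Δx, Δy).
(1.3, -1.2)

The yellow triangle was at (4.6, 11.3) in frame 1 and (5.9, 10.1) in frame 2.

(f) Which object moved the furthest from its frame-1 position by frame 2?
the yellow pentagon

(moved 3.7; next 2.1)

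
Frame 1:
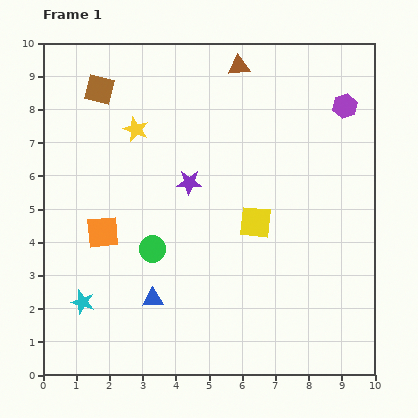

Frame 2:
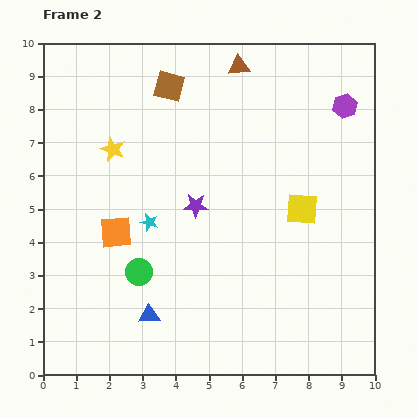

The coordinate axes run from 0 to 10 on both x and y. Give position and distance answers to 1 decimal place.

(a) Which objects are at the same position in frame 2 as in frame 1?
the purple hexagon, the brown triangle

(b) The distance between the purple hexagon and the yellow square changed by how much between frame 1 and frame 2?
-1.0

Distance in frame 1: 4.4. Distance in frame 2: 3.4.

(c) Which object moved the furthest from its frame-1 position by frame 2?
the cyan star

(moved 3.1; next 2.1)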